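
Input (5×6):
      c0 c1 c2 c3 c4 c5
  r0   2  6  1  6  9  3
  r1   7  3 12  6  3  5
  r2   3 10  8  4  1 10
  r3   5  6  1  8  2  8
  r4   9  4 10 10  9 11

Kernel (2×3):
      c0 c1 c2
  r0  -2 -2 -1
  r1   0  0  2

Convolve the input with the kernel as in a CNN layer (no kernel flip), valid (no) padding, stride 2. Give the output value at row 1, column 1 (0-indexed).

-21

The receptive field on the input at this output position is [8 4 1 / 1 8 2]. Elementwise product with the kernel and sum: 8·-2 + 4·-2 + 1·-1 + 2·2.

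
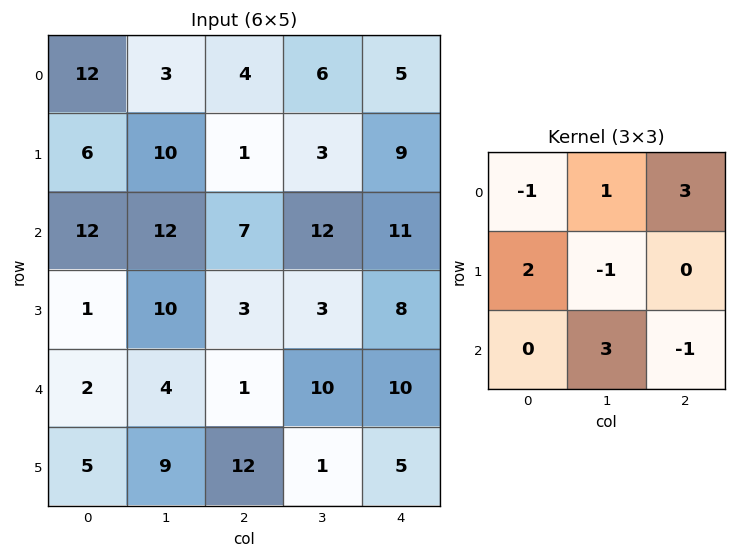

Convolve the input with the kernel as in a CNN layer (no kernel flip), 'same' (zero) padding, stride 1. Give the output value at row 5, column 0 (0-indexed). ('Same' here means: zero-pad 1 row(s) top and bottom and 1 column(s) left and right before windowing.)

9

The receptive field on the zero-padded input at this output position is [0 2 4 / 0 5 9 / 0 0 0]. Elementwise product with the kernel and sum: 0·-1 + 2·1 + 4·3 + 0·2 + 5·-1 + 0·3 + 0·-1.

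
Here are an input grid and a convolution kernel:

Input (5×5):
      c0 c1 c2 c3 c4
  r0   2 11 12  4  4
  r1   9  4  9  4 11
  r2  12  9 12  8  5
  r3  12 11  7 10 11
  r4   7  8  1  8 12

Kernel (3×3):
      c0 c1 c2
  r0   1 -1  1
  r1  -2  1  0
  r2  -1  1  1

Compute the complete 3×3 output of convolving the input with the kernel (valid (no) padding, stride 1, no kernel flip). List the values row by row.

-2 15 -1
5 -1 14
4 -9 24

Output[0,0]: The receptive field on the input at this output position is [2 11 12 / 9 4 9 / 12 9 12]. Elementwise product with the kernel and sum: 2·1 + 11·-1 + 12·1 + 9·-2 + 4·1 + 12·-1 + 9·1 + 12·1.
Output[0,1]: The receptive field on the input at this output position is [11 12 4 / 4 9 4 / 9 12 8]. Elementwise product with the kernel and sum: 11·1 + 12·-1 + 4·1 + 4·-2 + 9·1 + 9·-1 + 12·1 + 8·1.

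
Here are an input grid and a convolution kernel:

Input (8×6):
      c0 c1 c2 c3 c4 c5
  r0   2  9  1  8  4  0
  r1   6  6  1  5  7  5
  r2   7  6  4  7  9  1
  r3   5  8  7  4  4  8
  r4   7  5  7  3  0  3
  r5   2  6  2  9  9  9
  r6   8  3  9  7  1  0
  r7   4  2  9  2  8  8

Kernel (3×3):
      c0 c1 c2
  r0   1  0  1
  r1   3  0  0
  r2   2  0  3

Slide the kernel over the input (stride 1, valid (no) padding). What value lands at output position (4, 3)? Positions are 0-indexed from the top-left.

47

The receptive field on the input at this output position is [3 0 3 / 9 9 9 / 7 1 0]. Elementwise product with the kernel and sum: 3·1 + 3·1 + 9·3 + 7·2 + 0·3.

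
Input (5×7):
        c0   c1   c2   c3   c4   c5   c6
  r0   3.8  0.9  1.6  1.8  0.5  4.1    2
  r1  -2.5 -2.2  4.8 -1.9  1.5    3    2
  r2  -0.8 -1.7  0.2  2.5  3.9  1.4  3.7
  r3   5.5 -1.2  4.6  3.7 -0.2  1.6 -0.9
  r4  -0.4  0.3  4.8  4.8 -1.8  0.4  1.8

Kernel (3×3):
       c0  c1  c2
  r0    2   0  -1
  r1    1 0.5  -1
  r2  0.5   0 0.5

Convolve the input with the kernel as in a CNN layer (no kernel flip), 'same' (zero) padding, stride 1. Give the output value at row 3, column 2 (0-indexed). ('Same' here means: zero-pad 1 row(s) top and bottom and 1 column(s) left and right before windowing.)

The receptive field on the zero-padded input at this output position is [-1.7 0.2 2.5 / -1.2 4.6 3.7 / 0.3 4.8 4.8]. Elementwise product with the kernel and sum: -1.7·2 + 2.5·-1 + -1.2·1 + 4.6·0.5 + 3.7·-1 + 0.3·0.5 + 4.8·0.5.

-5.95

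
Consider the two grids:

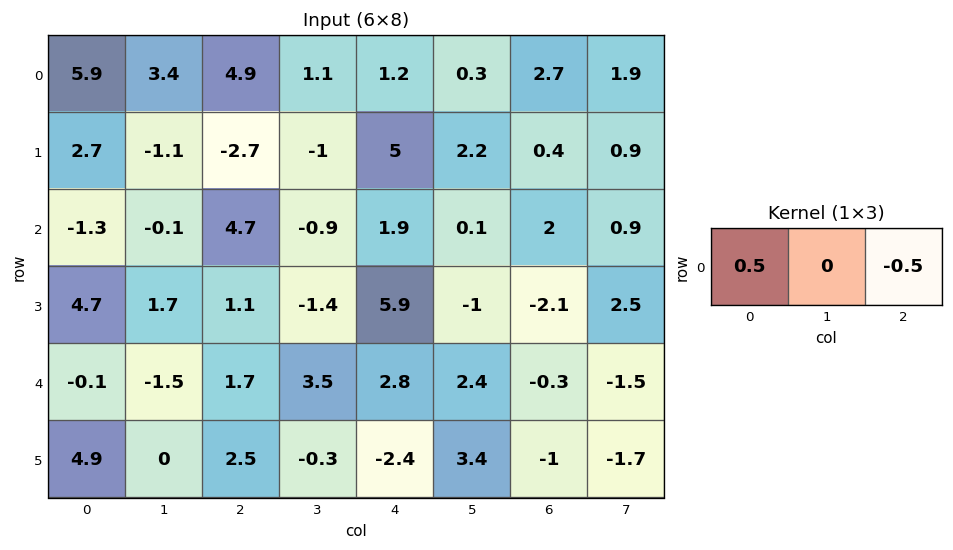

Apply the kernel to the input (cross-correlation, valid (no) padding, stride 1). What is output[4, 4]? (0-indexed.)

The receptive field on the input at this output position is [2.8 2.4 -0.3]. Elementwise product with the kernel and sum: 2.8·0.5 + -0.3·-0.5.

1.55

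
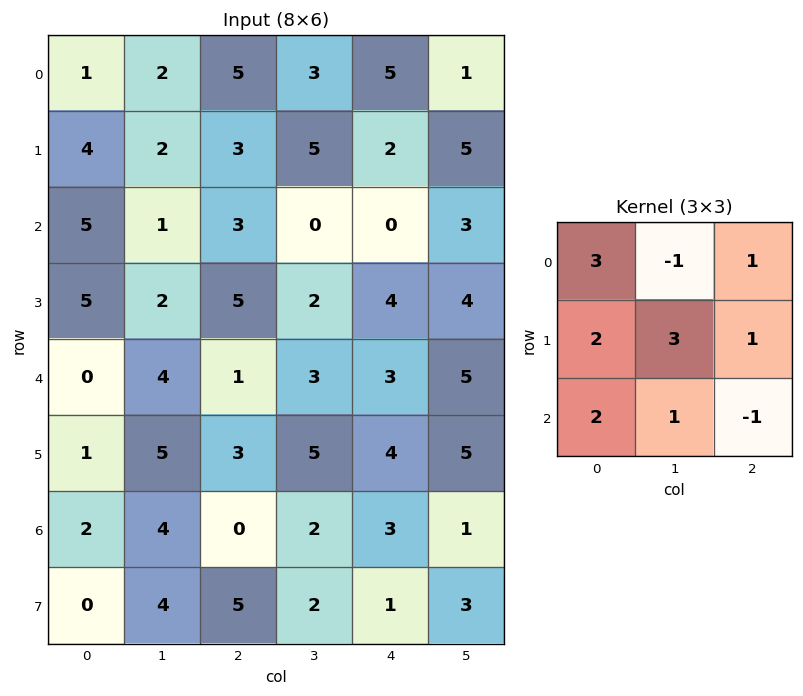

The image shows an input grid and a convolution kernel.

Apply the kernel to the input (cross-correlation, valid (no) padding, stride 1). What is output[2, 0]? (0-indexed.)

The receptive field on the input at this output position is [5 1 3 / 5 2 5 / 0 4 1]. Elementwise product with the kernel and sum: 5·3 + 1·-1 + 3·1 + 5·2 + 2·3 + 5·1 + 0·2 + 4·1 + 1·-1.

41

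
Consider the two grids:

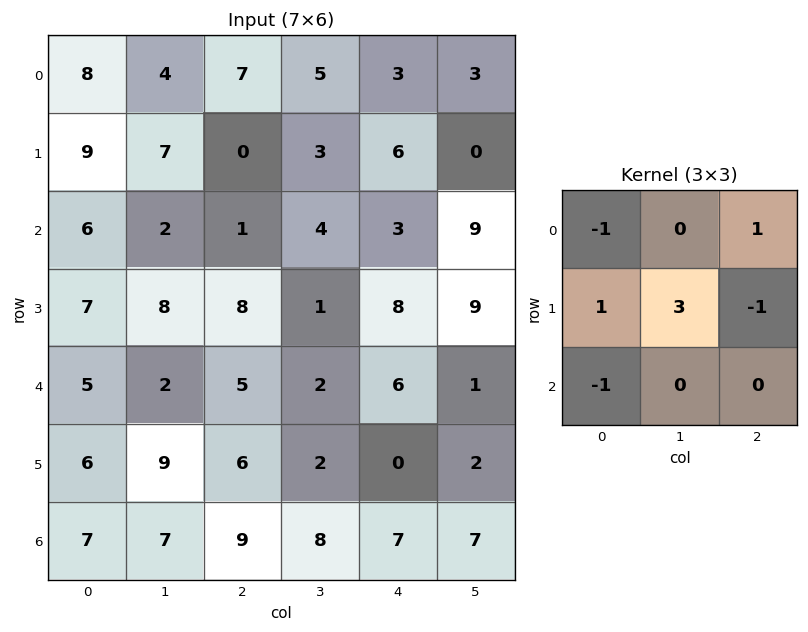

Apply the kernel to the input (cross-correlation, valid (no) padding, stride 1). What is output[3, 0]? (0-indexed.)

1

The receptive field on the input at this output position is [7 8 8 / 5 2 5 / 6 9 6]. Elementwise product with the kernel and sum: 7·-1 + 8·1 + 5·1 + 2·3 + 5·-1 + 6·-1.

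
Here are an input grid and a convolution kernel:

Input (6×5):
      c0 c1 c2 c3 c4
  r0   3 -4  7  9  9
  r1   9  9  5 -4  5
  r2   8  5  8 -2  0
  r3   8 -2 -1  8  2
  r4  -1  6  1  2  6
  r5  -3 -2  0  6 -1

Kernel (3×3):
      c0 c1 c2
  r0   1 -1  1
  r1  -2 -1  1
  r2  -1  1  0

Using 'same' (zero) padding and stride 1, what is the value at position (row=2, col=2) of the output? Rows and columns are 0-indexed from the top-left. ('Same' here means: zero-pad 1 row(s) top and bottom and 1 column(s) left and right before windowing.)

The receptive field on the zero-padded input at this output position is [9 5 -4 / 5 8 -2 / -2 -1 8]. Elementwise product with the kernel and sum: 9·1 + 5·-1 + -4·1 + 5·-2 + 8·-1 + -2·1 + -2·-1 + -1·1.

-19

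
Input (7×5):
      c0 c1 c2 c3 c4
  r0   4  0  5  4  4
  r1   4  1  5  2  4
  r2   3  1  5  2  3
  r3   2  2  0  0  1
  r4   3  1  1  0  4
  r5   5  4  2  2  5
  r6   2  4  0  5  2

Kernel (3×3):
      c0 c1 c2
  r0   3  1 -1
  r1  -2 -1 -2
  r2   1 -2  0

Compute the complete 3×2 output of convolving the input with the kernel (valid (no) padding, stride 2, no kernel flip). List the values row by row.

-11 -4
0 13
-15 -27

Output[0,0]: The receptive field on the input at this output position is [4 0 5 / 4 1 5 / 3 1 5]. Elementwise product with the kernel and sum: 4·3 + 0·1 + 5·-1 + 4·-2 + 1·-1 + 5·-2 + 3·1 + 1·-2.
Output[0,1]: The receptive field on the input at this output position is [5 4 4 / 5 2 4 / 5 2 3]. Elementwise product with the kernel and sum: 5·3 + 4·1 + 4·-1 + 5·-2 + 2·-1 + 4·-2 + 5·1 + 2·-2.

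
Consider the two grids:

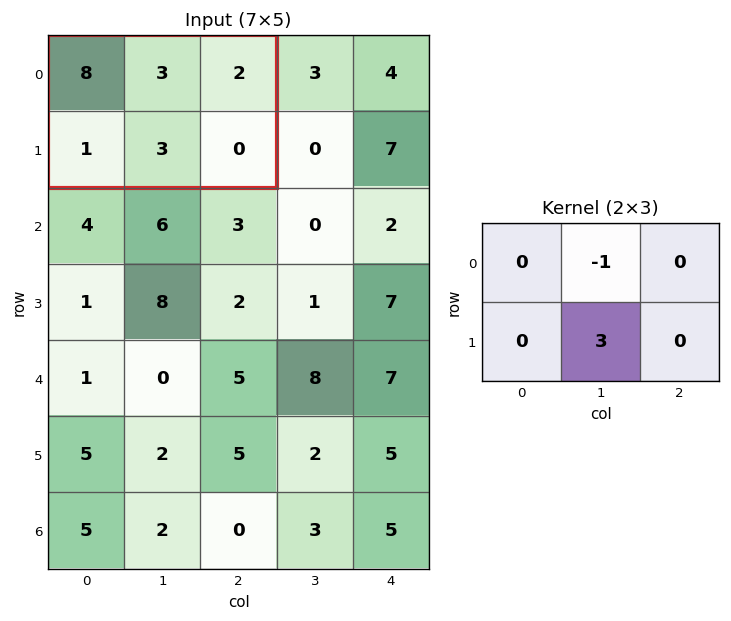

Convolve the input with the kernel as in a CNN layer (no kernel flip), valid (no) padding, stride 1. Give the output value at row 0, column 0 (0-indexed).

6

The receptive field on the input at this output position is [8 3 2 / 1 3 0]. Elementwise product with the kernel and sum: 3·-1 + 3·3.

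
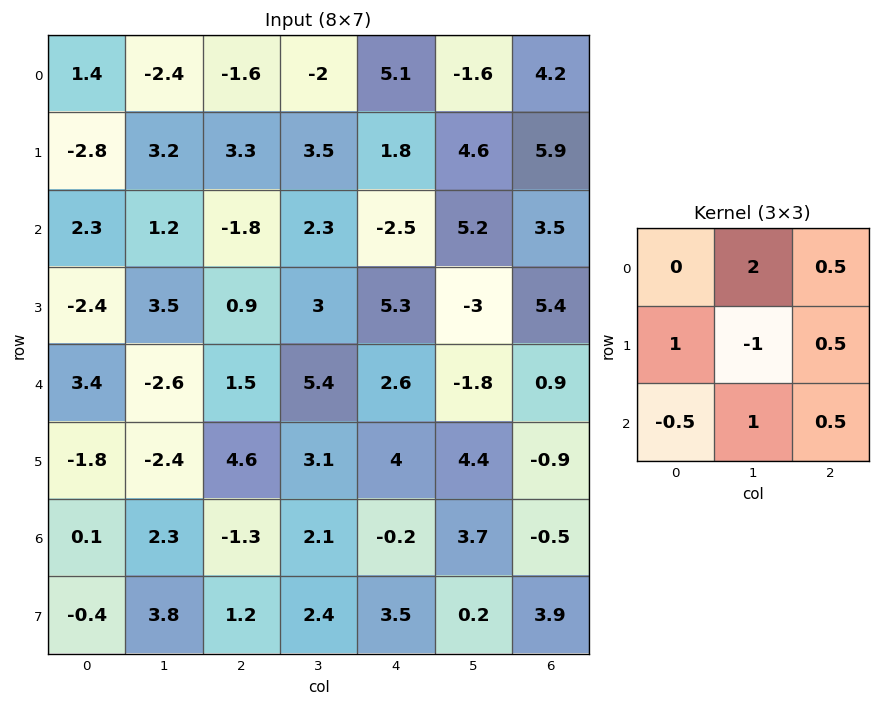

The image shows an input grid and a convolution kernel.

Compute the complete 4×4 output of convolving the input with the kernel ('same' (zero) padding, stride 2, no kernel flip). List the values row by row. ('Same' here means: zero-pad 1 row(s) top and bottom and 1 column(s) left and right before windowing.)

-3.8 1.65 -5.55 -2.2
-6.35 13.15 15.6 20.4
-10.75 9.25 15.65 5
-2.25 15.9 16.75 6.2

Output[0,0]: The receptive field on the zero-padded input at this output position is [0 0 0 / 0 1.4 -2.4 / 0 -2.8 3.2]. Elementwise product with the kernel and sum: 0·2 + 0·0.5 + 0·1 + 1.4·-1 + -2.4·0.5 + 0·-0.5 + -2.8·1 + 3.2·0.5.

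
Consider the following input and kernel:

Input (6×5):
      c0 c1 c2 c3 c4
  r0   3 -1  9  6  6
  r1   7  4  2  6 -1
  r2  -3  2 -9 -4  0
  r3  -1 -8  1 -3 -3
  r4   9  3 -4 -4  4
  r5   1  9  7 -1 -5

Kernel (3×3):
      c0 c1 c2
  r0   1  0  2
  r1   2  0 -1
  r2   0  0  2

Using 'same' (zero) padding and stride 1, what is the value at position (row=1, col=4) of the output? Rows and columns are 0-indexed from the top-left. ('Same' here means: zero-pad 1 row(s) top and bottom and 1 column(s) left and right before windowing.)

18

The receptive field on the zero-padded input at this output position is [6 6 0 / 6 -1 0 / -4 0 0]. Elementwise product with the kernel and sum: 6·1 + 0·2 + 6·2 + 0·-1 + 0·2.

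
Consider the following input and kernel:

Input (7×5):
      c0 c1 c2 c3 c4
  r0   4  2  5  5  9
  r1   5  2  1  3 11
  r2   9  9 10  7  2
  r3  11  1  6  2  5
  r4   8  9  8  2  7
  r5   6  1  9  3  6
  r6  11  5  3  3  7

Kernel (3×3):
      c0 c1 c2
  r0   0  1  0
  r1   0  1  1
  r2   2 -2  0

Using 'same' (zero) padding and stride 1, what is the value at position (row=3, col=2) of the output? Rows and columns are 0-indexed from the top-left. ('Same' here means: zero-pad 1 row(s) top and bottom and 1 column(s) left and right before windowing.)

20

The receptive field on the zero-padded input at this output position is [9 10 7 / 1 6 2 / 9 8 2]. Elementwise product with the kernel and sum: 10·1 + 6·1 + 2·1 + 9·2 + 8·-2.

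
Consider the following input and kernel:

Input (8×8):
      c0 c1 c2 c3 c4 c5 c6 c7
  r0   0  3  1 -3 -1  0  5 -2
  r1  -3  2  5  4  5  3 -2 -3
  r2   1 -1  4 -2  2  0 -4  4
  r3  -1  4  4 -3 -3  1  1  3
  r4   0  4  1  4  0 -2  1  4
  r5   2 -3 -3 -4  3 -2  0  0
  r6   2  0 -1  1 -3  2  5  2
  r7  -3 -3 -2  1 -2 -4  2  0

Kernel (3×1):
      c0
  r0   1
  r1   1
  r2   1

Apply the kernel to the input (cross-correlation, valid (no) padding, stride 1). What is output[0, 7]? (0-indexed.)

-1

The receptive field on the input at this output position is [-2 / -3 / 4]. Elementwise product with the kernel and sum: -2·1 + -3·1 + 4·1.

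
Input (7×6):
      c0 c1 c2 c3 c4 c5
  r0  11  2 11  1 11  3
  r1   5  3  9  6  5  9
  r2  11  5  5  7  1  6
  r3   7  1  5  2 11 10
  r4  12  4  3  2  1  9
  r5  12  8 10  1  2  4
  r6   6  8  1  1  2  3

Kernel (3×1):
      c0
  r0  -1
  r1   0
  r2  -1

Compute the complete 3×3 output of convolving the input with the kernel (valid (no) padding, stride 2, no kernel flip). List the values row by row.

-22 -16 -12
-23 -8 -2
-18 -4 -3

Output[0,0]: The receptive field on the input at this output position is [11 / 5 / 11]. Elementwise product with the kernel and sum: 11·-1 + 11·-1.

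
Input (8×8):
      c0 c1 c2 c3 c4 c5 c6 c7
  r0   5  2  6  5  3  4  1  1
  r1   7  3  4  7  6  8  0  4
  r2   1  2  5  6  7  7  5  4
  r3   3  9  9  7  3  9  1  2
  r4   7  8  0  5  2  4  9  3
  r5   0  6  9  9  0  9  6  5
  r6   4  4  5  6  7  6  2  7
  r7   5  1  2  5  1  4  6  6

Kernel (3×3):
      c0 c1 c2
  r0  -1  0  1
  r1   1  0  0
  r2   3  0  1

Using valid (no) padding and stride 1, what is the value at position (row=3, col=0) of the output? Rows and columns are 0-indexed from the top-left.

22

The receptive field on the input at this output position is [3 9 9 / 7 8 0 / 0 6 9]. Elementwise product with the kernel and sum: 3·-1 + 9·1 + 7·1 + 0·3 + 9·1.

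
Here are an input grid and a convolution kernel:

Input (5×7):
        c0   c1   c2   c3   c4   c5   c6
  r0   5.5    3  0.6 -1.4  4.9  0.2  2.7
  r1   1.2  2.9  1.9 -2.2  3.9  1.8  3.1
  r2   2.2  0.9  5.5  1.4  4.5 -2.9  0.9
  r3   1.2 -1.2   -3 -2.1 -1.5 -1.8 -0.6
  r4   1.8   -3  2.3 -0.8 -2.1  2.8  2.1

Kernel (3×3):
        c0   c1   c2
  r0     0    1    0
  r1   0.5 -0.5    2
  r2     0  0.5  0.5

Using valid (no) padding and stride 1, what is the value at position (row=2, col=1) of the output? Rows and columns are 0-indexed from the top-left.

2.95

The receptive field on the input at this output position is [0.9 5.5 1.4 / -1.2 -3 -2.1 / -3 2.3 -0.8]. Elementwise product with the kernel and sum: 5.5·1 + -1.2·0.5 + -3·-0.5 + -2.1·2 + 2.3·0.5 + -0.8·0.5.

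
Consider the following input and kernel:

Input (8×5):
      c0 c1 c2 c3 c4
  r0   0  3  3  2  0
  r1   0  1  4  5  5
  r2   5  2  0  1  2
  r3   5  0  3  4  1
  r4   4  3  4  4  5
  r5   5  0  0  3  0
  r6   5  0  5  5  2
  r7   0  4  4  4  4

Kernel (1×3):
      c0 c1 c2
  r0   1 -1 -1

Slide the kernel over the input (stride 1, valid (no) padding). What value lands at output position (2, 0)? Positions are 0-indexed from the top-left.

3

The receptive field on the input at this output position is [5 2 0]. Elementwise product with the kernel and sum: 5·1 + 2·-1 + 0·-1.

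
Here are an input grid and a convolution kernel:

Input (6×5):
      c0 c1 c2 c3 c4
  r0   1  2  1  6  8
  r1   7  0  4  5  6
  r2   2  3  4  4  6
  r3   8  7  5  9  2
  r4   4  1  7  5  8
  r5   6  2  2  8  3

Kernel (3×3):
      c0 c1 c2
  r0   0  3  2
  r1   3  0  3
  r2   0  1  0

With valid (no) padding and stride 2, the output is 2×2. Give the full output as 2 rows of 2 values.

44 68
57 50

Output[0,0]: The receptive field on the input at this output position is [1 2 1 / 7 0 4 / 2 3 4]. Elementwise product with the kernel and sum: 2·3 + 1·2 + 7·3 + 4·3 + 3·1.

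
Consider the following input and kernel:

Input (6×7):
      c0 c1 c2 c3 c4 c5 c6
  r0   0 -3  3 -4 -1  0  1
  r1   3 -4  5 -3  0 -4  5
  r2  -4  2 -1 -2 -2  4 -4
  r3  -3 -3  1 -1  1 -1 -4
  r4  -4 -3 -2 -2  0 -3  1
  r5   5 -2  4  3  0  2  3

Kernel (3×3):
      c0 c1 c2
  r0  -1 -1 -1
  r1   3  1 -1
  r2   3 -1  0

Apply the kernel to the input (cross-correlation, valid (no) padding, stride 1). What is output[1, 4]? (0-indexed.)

The receptive field on the input at this output position is [0 -4 5 / -2 4 -4 / 1 -1 -4]. Elementwise product with the kernel and sum: 0·-1 + -4·-1 + 5·-1 + -2·3 + 4·1 + -4·-1 + 1·3 + -1·-1.

5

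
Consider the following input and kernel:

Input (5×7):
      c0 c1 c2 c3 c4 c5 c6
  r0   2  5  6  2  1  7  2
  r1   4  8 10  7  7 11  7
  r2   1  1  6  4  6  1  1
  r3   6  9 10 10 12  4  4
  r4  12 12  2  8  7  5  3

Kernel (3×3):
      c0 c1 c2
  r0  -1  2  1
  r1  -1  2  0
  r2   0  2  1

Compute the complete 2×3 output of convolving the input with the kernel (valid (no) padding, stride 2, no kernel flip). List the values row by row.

Output[0,0]: The receptive field on the input at this output position is [2 5 6 / 4 8 10 / 1 1 6]. Elementwise product with the kernel and sum: 2·-1 + 5·2 + 6·1 + 4·-1 + 8·2 + 1·2 + 6·1.

34 17 33
45 41 6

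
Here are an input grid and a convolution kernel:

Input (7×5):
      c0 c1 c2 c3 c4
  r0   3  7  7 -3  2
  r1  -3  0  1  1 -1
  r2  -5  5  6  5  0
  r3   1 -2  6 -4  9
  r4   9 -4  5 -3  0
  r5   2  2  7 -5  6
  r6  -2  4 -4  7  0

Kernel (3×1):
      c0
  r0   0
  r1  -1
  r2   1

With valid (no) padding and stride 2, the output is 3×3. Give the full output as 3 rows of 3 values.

-2 5 1
8 -1 -9
-4 -11 -6

Output[0,0]: The receptive field on the input at this output position is [3 / -3 / -5]. Elementwise product with the kernel and sum: -3·-1 + -5·1.
Output[0,1]: The receptive field on the input at this output position is [7 / 1 / 6]. Elementwise product with the kernel and sum: 1·-1 + 6·1.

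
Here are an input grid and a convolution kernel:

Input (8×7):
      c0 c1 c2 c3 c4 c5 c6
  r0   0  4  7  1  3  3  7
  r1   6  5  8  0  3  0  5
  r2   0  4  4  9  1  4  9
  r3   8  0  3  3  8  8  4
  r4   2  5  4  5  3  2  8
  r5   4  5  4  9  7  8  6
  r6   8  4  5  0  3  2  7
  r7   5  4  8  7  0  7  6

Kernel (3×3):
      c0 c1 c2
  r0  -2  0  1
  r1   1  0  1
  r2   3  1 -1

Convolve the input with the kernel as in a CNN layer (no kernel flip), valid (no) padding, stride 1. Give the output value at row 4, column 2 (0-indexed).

18

The receptive field on the input at this output position is [4 5 3 / 4 9 7 / 5 0 3]. Elementwise product with the kernel and sum: 4·-2 + 3·1 + 4·1 + 7·1 + 5·3 + 0·1 + 3·-1.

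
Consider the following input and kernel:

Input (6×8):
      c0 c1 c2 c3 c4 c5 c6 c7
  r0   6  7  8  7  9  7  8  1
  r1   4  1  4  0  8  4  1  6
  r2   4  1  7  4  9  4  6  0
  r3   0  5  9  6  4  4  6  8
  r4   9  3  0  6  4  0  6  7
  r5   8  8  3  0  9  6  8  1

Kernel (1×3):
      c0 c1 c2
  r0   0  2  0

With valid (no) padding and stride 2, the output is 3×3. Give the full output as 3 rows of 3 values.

Output[0,0]: The receptive field on the input at this output position is [6 7 8]. Elementwise product with the kernel and sum: 7·2.
Output[0,1]: The receptive field on the input at this output position is [8 7 9]. Elementwise product with the kernel and sum: 7·2.

14 14 14
2 8 8
6 12 0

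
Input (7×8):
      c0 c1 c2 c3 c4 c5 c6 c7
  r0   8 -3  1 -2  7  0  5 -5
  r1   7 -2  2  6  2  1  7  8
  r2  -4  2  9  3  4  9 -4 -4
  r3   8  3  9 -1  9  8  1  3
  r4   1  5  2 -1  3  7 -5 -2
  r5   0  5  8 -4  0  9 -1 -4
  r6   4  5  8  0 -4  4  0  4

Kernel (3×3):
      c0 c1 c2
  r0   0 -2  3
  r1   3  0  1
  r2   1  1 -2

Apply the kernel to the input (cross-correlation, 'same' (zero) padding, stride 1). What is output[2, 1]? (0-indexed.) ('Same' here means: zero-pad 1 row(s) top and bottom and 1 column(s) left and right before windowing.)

0

The receptive field on the zero-padded input at this output position is [7 -2 2 / -4 2 9 / 8 3 9]. Elementwise product with the kernel and sum: -2·-2 + 2·3 + -4·3 + 9·1 + 8·1 + 3·1 + 9·-2.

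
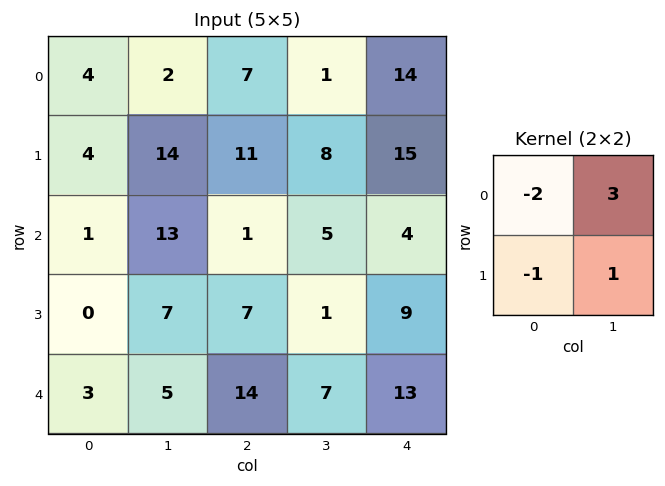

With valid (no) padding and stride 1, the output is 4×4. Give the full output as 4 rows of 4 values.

8 14 -14 47
46 -7 6 28
44 -23 7 10
23 16 -18 31

Output[0,0]: The receptive field on the input at this output position is [4 2 / 4 14]. Elementwise product with the kernel and sum: 4·-2 + 2·3 + 4·-1 + 14·1.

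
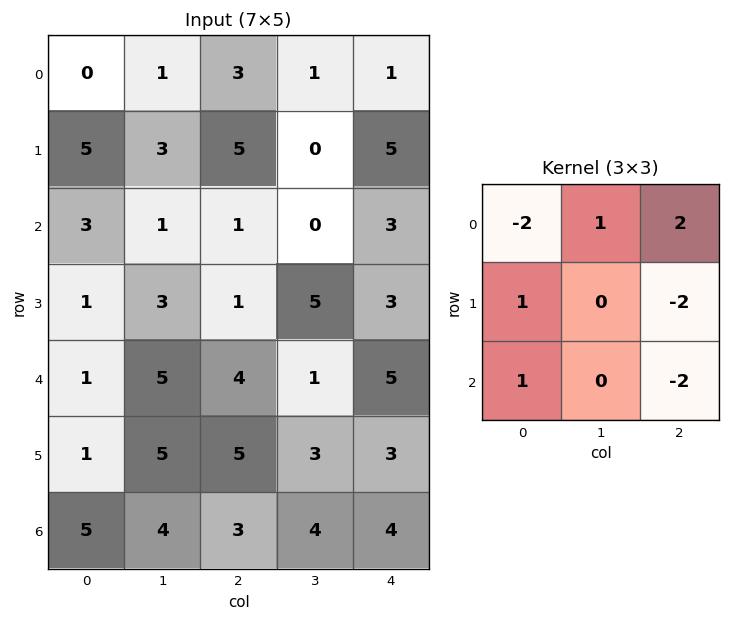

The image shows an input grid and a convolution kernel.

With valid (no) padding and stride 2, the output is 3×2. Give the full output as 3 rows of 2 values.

Output[0,0]: The receptive field on the input at this output position is [0 1 3 / 5 3 5 / 3 1 1]. Elementwise product with the kernel and sum: 0·-2 + 1·1 + 3·2 + 5·1 + 5·-2 + 3·1 + 1·-2.
Output[0,1]: The receptive field on the input at this output position is [3 1 1 / 5 0 5 / 1 0 3]. Elementwise product with the kernel and sum: 3·-2 + 1·1 + 1·2 + 5·1 + 5·-2 + 1·1 + 3·-2.

3 -13
-11 -7
1 -3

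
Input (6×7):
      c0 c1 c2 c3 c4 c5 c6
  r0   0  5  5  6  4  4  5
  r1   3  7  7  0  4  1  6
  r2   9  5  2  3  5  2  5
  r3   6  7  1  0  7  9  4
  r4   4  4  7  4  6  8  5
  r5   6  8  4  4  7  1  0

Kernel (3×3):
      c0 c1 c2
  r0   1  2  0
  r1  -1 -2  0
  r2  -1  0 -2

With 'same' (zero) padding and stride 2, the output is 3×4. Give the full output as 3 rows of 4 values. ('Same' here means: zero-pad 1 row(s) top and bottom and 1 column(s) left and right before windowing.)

-14 -22 -16 -15
-26 5 -23 -8
-12 -25 -8 -2

Output[0,0]: The receptive field on the zero-padded input at this output position is [0 0 0 / 0 0 5 / 0 3 7]. Elementwise product with the kernel and sum: 0·1 + 0·2 + 0·-1 + 0·-2 + 0·-1 + 7·-2.
Output[0,1]: The receptive field on the zero-padded input at this output position is [0 0 0 / 5 5 6 / 7 7 0]. Elementwise product with the kernel and sum: 0·1 + 0·2 + 5·-1 + 5·-2 + 7·-1 + 0·-2.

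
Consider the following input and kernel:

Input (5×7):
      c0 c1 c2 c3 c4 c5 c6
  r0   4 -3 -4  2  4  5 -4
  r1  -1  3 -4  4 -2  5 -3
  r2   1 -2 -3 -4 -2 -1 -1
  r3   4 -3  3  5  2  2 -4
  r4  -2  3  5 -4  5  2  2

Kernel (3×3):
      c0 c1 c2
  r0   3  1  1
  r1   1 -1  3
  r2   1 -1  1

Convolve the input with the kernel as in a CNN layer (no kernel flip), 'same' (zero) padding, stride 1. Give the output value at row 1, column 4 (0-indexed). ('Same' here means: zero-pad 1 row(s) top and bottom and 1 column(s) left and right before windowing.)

33

The receptive field on the zero-padded input at this output position is [2 4 5 / 4 -2 5 / -4 -2 -1]. Elementwise product with the kernel and sum: 2·3 + 4·1 + 5·1 + 4·1 + -2·-1 + 5·3 + -4·1 + -2·-1 + -1·1.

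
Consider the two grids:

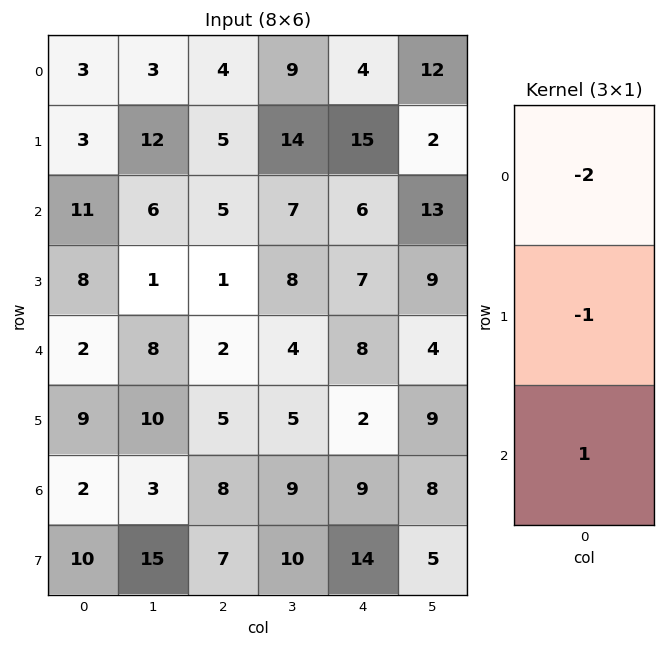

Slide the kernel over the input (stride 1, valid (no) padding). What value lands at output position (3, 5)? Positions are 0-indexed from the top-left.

The receptive field on the input at this output position is [9 / 4 / 9]. Elementwise product with the kernel and sum: 9·-2 + 4·-1 + 9·1.

-13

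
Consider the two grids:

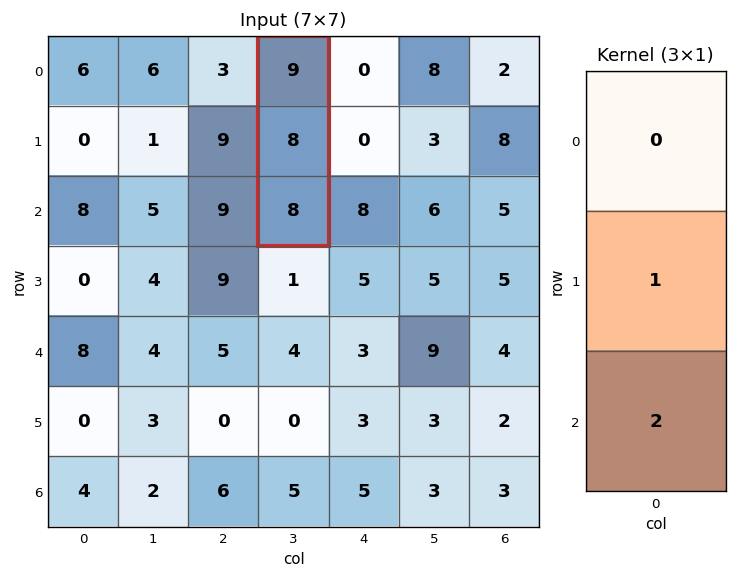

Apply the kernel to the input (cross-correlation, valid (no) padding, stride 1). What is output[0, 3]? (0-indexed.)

The receptive field on the input at this output position is [9 / 8 / 8]. Elementwise product with the kernel and sum: 8·1 + 8·2.

24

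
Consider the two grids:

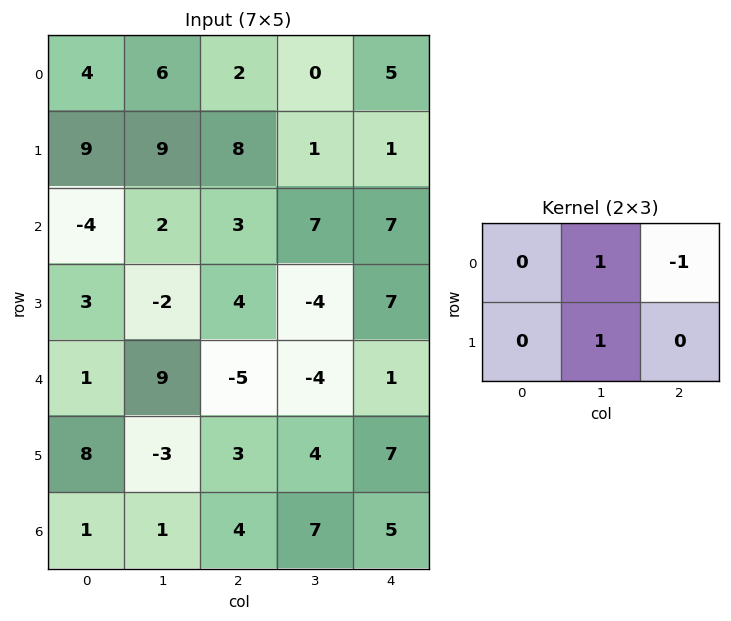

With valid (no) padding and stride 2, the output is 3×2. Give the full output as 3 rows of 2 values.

13 -4
-3 -4
11 -1

Output[0,0]: The receptive field on the input at this output position is [4 6 2 / 9 9 8]. Elementwise product with the kernel and sum: 6·1 + 2·-1 + 9·1.
Output[0,1]: The receptive field on the input at this output position is [2 0 5 / 8 1 1]. Elementwise product with the kernel and sum: 0·1 + 5·-1 + 1·1.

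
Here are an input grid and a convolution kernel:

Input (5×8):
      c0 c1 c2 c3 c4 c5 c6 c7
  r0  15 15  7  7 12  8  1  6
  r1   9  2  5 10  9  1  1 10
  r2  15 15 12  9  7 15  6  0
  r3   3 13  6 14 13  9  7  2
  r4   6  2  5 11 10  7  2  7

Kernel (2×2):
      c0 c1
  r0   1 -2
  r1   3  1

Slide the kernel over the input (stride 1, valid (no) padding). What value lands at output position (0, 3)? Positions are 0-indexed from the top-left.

The receptive field on the input at this output position is [7 12 / 10 9]. Elementwise product with the kernel and sum: 7·1 + 12·-2 + 10·3 + 9·1.

22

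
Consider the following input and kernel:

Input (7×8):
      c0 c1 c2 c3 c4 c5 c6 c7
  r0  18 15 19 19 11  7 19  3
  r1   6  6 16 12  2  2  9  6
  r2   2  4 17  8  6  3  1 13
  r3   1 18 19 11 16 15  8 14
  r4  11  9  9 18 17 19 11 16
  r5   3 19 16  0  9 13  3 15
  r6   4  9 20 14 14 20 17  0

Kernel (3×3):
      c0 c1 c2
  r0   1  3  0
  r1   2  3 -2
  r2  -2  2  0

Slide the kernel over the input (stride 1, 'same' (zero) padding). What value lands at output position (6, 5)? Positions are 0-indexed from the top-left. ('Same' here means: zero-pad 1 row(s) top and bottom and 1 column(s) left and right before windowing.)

102

The receptive field on the zero-padded input at this output position is [9 13 3 / 14 20 17 / 0 0 0]. Elementwise product with the kernel and sum: 9·1 + 13·3 + 14·2 + 20·3 + 17·-2 + 0·-2 + 0·2.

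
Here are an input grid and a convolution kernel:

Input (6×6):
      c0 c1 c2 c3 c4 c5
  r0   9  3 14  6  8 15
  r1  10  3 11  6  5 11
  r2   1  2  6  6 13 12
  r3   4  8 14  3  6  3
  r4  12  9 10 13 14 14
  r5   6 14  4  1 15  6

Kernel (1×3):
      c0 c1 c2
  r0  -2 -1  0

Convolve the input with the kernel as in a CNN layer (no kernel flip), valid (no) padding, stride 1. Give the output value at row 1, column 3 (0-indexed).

-17

The receptive field on the input at this output position is [6 5 11]. Elementwise product with the kernel and sum: 6·-2 + 5·-1.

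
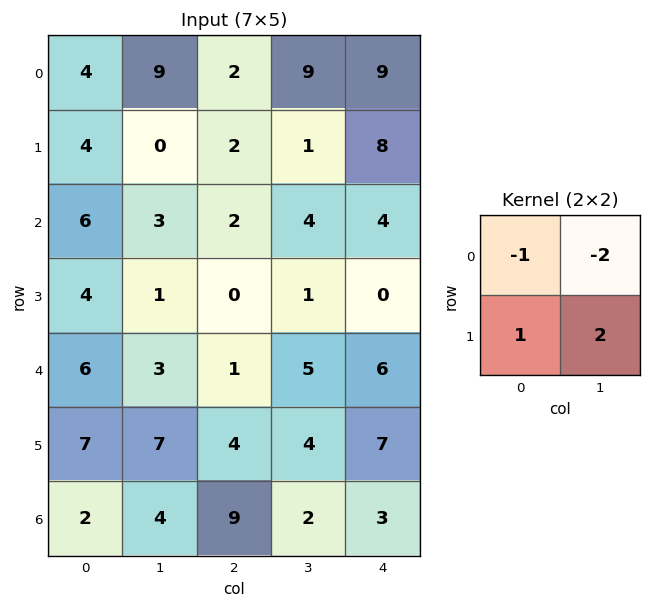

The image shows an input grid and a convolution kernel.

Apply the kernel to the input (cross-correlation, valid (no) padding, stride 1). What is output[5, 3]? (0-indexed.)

The receptive field on the input at this output position is [4 7 / 2 3]. Elementwise product with the kernel and sum: 4·-1 + 7·-2 + 2·1 + 3·2.

-10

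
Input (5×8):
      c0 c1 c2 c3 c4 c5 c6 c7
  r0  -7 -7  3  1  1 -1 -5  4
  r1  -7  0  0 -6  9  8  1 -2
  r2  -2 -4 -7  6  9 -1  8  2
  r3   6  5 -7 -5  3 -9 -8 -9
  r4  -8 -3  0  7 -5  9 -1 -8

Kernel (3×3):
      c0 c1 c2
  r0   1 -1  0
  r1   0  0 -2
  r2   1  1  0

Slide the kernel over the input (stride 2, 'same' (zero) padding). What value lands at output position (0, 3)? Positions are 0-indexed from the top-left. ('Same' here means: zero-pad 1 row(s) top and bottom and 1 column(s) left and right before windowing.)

1

The receptive field on the zero-padded input at this output position is [0 0 0 / -1 -5 4 / 8 1 -2]. Elementwise product with the kernel and sum: 0·1 + 0·-1 + 4·-2 + 8·1 + 1·1.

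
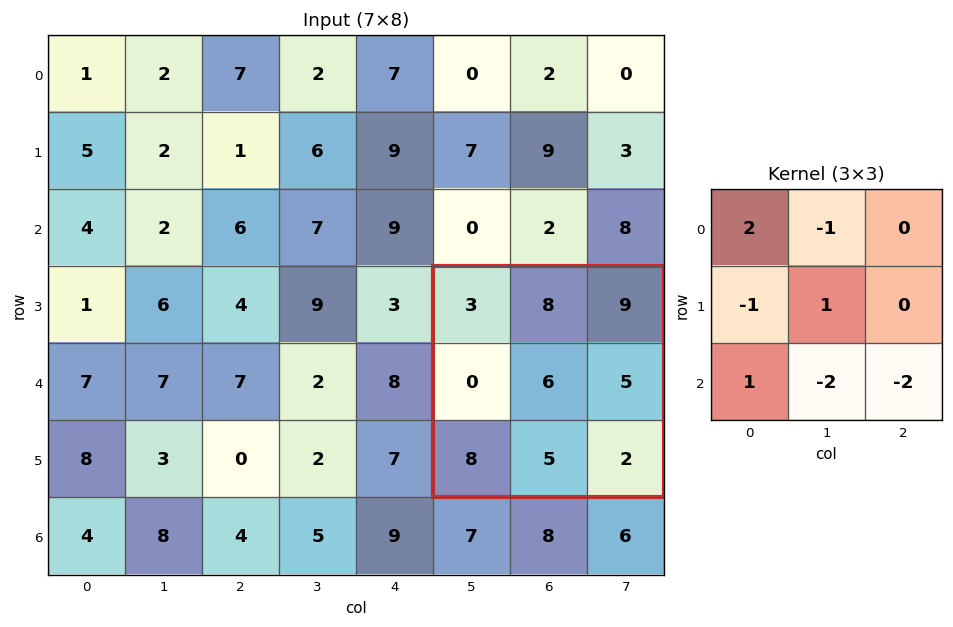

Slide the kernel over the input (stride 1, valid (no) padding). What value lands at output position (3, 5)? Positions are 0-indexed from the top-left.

-2

The receptive field on the input at this output position is [3 8 9 / 0 6 5 / 8 5 2]. Elementwise product with the kernel and sum: 3·2 + 8·-1 + 0·-1 + 6·1 + 8·1 + 5·-2 + 2·-2.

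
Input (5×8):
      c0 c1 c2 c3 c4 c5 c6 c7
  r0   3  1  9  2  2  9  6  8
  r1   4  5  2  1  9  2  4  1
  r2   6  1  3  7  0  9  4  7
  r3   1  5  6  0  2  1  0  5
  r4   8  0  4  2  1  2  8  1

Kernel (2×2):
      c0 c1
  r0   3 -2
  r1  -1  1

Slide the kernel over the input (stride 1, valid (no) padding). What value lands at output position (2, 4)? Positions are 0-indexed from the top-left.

The receptive field on the input at this output position is [0 9 / 2 1]. Elementwise product with the kernel and sum: 0·3 + 9·-2 + 2·-1 + 1·1.

-19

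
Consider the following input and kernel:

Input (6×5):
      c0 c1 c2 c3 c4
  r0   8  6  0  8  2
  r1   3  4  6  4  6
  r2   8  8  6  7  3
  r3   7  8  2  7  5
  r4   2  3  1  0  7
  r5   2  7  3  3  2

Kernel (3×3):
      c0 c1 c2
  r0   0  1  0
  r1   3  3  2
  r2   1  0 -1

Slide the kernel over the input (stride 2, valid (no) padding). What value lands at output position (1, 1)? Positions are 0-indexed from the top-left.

The receptive field on the input at this output position is [6 7 3 / 2 7 5 / 1 0 7]. Elementwise product with the kernel and sum: 7·1 + 2·3 + 7·3 + 5·2 + 1·1 + 7·-1.

38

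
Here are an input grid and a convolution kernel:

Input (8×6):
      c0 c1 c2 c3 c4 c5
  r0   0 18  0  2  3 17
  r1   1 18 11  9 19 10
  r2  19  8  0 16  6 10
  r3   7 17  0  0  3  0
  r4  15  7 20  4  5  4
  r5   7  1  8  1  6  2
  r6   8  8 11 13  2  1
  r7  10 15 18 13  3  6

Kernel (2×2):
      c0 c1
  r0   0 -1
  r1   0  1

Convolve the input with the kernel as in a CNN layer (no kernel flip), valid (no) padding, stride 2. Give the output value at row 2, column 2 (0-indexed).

-2

The receptive field on the input at this output position is [5 4 / 6 2]. Elementwise product with the kernel and sum: 4·-1 + 2·1.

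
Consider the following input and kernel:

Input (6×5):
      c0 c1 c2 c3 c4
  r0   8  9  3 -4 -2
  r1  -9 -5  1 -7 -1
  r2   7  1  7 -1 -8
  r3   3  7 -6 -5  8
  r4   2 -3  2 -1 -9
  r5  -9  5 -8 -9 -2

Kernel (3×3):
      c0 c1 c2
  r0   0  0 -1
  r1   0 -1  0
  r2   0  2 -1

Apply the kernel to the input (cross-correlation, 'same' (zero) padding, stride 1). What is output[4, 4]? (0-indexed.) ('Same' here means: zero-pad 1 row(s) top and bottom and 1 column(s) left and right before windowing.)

5

The receptive field on the zero-padded input at this output position is [-5 8 0 / -1 -9 0 / -9 -2 0]. Elementwise product with the kernel and sum: 0·-1 + -9·-1 + -2·2 + 0·-1.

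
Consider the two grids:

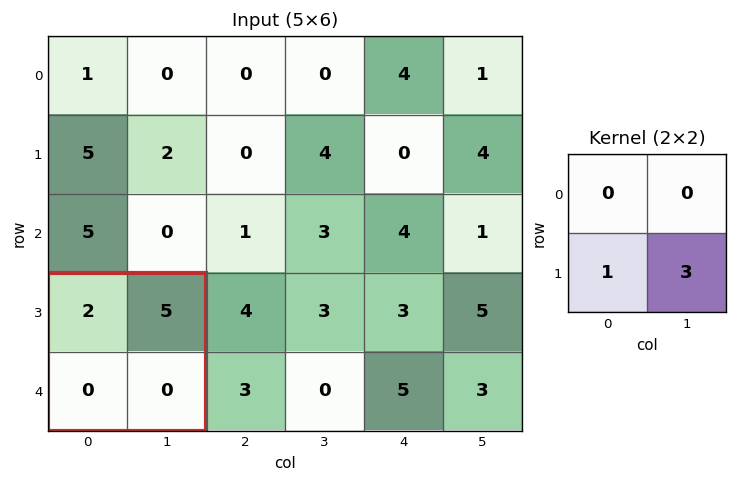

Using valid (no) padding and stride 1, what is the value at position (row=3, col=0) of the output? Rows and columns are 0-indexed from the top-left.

0

The receptive field on the input at this output position is [2 5 / 0 0]. Elementwise product with the kernel and sum: 0·1 + 0·3.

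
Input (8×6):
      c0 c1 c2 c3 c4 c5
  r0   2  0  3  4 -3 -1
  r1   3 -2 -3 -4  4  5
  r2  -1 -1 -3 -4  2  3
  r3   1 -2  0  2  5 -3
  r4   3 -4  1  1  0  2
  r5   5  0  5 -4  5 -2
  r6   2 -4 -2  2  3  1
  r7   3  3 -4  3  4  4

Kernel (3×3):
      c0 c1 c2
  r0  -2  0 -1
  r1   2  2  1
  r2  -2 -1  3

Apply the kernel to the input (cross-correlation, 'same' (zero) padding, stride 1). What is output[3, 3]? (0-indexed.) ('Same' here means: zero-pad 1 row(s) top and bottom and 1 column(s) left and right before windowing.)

The receptive field on the zero-padded input at this output position is [-3 -4 2 / 0 2 5 / 1 1 0]. Elementwise product with the kernel and sum: -3·-2 + 2·-1 + 0·2 + 2·2 + 5·1 + 1·-2 + 1·-1 + 0·3.

10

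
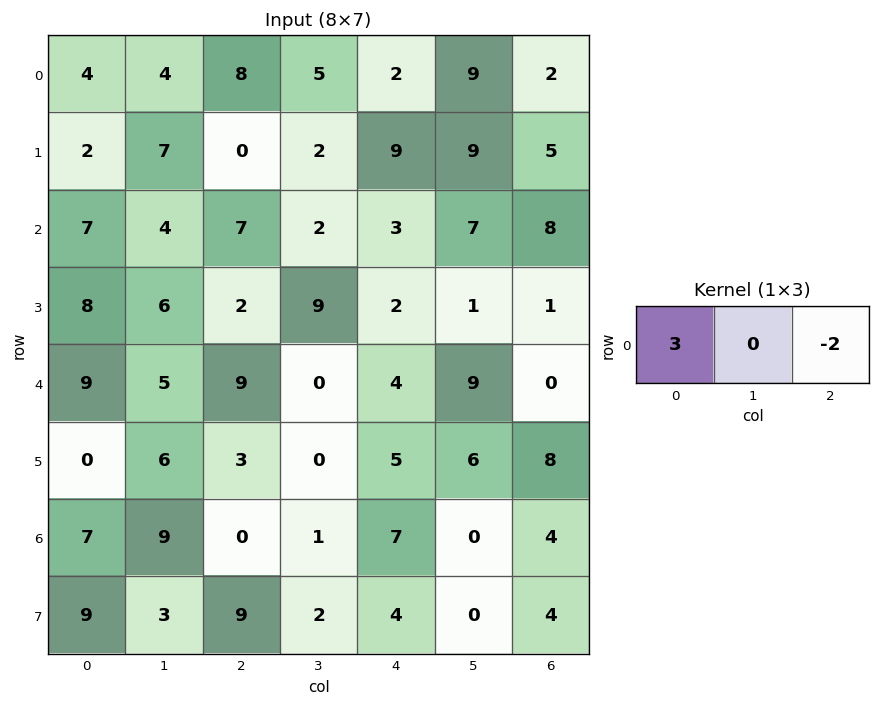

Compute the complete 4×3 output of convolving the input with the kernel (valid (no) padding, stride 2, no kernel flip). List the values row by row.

Output[0,0]: The receptive field on the input at this output position is [4 4 8]. Elementwise product with the kernel and sum: 4·3 + 8·-2.

-4 20 2
7 15 -7
9 19 12
21 -14 13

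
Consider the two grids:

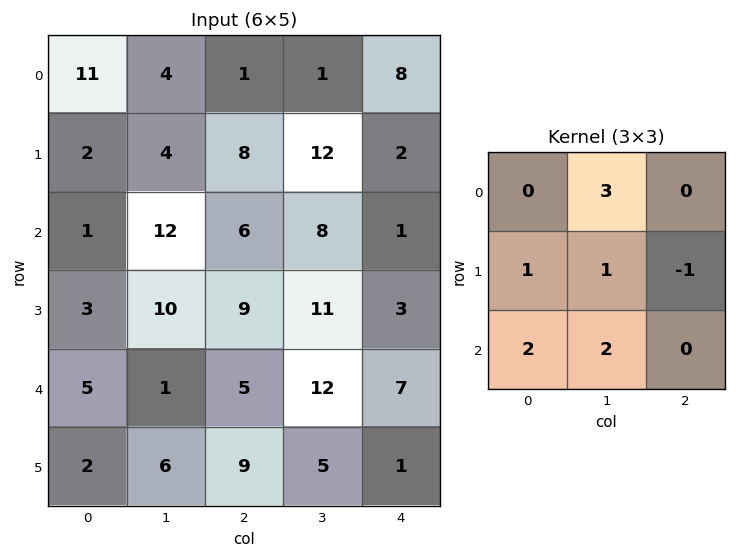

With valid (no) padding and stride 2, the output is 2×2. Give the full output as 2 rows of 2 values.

Output[0,0]: The receptive field on the input at this output position is [11 4 1 / 2 4 8 / 1 12 6]. Elementwise product with the kernel and sum: 4·3 + 2·1 + 4·1 + 8·-1 + 1·2 + 12·2.
Output[0,1]: The receptive field on the input at this output position is [1 1 8 / 8 12 2 / 6 8 1]. Elementwise product with the kernel and sum: 1·3 + 8·1 + 12·1 + 2·-1 + 6·2 + 8·2.

36 49
52 75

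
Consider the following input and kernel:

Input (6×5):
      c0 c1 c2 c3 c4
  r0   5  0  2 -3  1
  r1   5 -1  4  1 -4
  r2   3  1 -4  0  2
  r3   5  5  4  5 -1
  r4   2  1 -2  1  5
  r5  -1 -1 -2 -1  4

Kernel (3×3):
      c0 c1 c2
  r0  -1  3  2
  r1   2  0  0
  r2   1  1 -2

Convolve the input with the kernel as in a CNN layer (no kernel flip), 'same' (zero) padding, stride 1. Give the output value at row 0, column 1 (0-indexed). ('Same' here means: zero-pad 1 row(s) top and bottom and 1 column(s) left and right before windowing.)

The receptive field on the zero-padded input at this output position is [0 0 0 / 5 0 2 / 5 -1 4]. Elementwise product with the kernel and sum: 0·-1 + 0·3 + 0·2 + 5·2 + 5·1 + -1·1 + 4·-2.

6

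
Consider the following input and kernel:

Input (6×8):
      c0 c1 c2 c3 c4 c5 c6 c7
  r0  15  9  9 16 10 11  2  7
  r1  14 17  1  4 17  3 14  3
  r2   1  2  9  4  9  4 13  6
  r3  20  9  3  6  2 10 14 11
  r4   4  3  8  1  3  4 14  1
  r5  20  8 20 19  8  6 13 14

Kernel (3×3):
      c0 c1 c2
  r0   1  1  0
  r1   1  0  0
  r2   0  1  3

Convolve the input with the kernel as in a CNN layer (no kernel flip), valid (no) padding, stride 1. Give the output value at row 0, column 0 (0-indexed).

The receptive field on the input at this output position is [15 9 9 / 14 17 1 / 1 2 9]. Elementwise product with the kernel and sum: 15·1 + 9·1 + 14·1 + 2·1 + 9·3.

67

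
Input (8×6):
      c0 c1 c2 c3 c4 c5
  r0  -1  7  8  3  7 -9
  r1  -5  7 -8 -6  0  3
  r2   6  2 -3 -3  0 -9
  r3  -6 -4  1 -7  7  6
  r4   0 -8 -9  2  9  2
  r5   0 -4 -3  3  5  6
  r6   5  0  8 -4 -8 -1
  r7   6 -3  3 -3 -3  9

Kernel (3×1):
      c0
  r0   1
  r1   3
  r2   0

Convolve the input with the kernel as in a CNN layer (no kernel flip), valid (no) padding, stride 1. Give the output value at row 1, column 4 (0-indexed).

The receptive field on the input at this output position is [0 / 0 / 7]. Elementwise product with the kernel and sum: 0·1 + 0·3.

0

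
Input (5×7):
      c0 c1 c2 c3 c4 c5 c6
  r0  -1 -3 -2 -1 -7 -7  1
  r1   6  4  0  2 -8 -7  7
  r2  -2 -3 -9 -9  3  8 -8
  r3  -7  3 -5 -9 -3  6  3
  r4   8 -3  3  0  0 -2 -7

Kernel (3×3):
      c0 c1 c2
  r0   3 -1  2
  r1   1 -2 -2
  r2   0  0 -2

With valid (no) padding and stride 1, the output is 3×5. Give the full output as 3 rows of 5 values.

Output[0,0]: The receptive field on the input at this output position is [-1 -3 -2 / 6 4 0 / -2 -3 -9]. Elementwise product with the kernel and sum: -1·3 + -3·-1 + -2·2 + 6·1 + 4·-2 + 0·-2 + -9·-2.

12 9 -13 6 -4
46 67 -9 -43 -6
-30 13 7 -25 -22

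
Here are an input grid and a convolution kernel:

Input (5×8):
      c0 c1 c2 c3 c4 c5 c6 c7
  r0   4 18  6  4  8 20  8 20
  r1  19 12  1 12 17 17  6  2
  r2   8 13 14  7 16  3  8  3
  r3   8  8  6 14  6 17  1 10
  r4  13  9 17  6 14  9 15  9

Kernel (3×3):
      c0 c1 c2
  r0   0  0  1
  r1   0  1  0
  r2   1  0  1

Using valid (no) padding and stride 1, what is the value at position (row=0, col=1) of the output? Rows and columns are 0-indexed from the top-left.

25

The receptive field on the input at this output position is [18 6 4 / 12 1 12 / 13 14 7]. Elementwise product with the kernel and sum: 4·1 + 1·1 + 13·1 + 7·1.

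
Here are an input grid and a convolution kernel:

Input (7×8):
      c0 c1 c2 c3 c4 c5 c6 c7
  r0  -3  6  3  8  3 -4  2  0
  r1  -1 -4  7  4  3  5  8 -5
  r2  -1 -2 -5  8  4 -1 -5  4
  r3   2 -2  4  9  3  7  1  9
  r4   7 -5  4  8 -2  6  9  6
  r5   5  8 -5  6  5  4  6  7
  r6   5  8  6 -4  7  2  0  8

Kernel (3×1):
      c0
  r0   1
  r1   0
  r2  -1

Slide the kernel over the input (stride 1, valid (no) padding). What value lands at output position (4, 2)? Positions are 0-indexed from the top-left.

The receptive field on the input at this output position is [4 / -5 / 6]. Elementwise product with the kernel and sum: 4·1 + 6·-1.

-2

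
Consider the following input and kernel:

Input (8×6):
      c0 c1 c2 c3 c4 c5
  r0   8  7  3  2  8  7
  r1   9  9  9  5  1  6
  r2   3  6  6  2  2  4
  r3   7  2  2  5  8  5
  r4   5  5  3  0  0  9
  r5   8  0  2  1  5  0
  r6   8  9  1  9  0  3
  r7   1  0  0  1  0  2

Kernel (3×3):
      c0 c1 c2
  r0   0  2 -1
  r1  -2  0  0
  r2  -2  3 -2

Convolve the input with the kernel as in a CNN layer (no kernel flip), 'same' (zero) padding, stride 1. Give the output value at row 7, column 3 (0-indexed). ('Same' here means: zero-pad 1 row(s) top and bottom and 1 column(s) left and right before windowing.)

18

The receptive field on the zero-padded input at this output position is [1 9 0 / 0 1 0 / 0 0 0]. Elementwise product with the kernel and sum: 9·2 + 0·-1 + 0·-2 + 0·-2 + 0·3 + 0·-2.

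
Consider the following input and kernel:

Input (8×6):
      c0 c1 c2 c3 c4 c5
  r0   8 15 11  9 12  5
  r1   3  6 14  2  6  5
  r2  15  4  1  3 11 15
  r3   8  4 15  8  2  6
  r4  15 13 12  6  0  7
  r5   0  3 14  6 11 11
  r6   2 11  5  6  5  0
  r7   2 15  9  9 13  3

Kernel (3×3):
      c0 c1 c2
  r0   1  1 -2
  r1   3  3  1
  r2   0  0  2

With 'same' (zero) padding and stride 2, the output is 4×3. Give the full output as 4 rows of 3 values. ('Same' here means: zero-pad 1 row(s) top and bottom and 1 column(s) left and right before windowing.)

Output[0,0]: The receptive field on the zero-padded input at this output position is [0 0 0 / 0 8 15 / 0 3 6]. Elementwise product with the kernel and sum: 0·1 + 0·1 + 0·-2 + 0·3 + 8·3 + 15·1 + 6·2.
Output[0,1]: The receptive field on the zero-padded input at this output position is [0 0 0 / 15 11 9 / 6 14 2]. Elementwise product with the kernel and sum: 0·1 + 0·1 + 0·-2 + 15·3 + 11·3 + 9·1 + 2·2.

51 91 78
48 50 67
64 96 45
41 77 34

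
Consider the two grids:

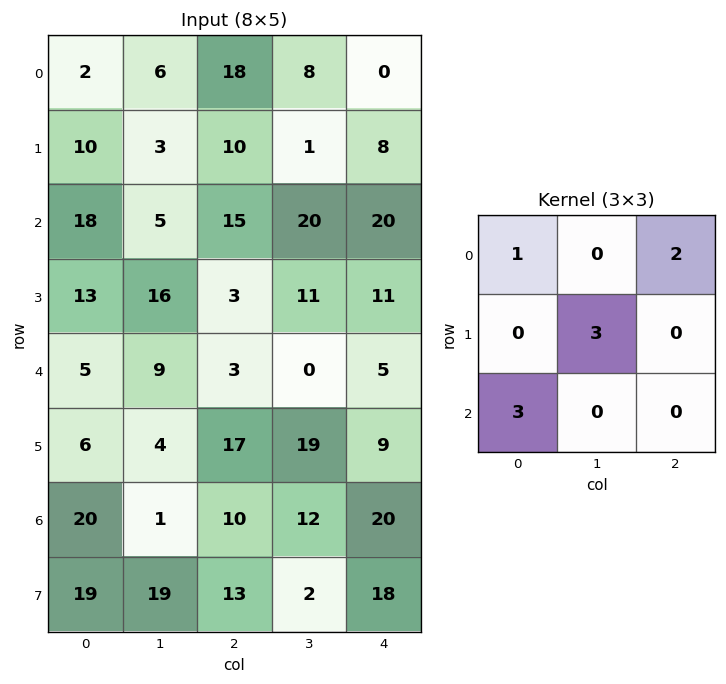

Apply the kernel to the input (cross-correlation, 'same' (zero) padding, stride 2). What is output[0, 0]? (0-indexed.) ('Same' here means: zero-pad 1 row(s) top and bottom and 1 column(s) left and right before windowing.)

The receptive field on the zero-padded input at this output position is [0 0 0 / 0 2 6 / 0 10 3]. Elementwise product with the kernel and sum: 0·1 + 0·2 + 2·3 + 0·3.

6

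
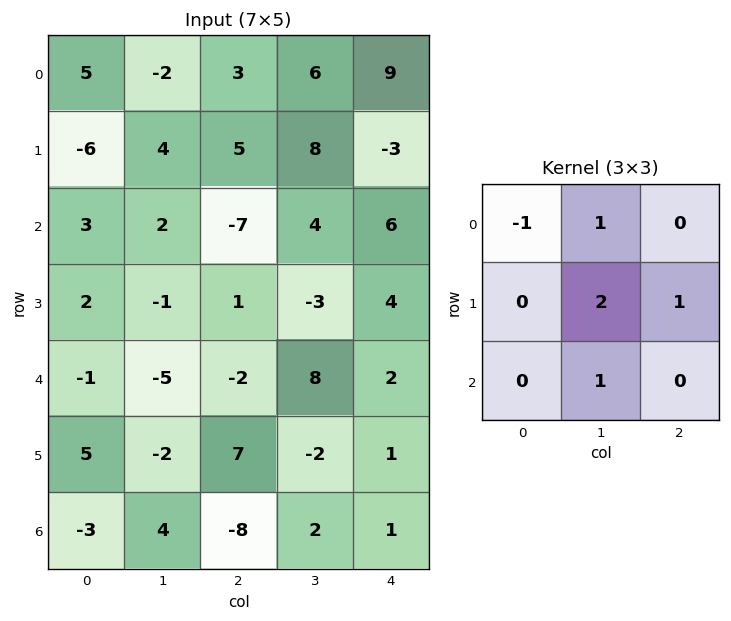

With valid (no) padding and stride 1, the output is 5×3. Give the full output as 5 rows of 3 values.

Output[0,0]: The receptive field on the input at this output position is [5 -2 3 / -6 4 5 / 3 2 -7]. Elementwise product with the kernel and sum: 5·-1 + -2·1 + 4·2 + 5·1 + 2·1.

8 16 20
6 -8 14
-7 -12 17
-17 13 12
3 7 9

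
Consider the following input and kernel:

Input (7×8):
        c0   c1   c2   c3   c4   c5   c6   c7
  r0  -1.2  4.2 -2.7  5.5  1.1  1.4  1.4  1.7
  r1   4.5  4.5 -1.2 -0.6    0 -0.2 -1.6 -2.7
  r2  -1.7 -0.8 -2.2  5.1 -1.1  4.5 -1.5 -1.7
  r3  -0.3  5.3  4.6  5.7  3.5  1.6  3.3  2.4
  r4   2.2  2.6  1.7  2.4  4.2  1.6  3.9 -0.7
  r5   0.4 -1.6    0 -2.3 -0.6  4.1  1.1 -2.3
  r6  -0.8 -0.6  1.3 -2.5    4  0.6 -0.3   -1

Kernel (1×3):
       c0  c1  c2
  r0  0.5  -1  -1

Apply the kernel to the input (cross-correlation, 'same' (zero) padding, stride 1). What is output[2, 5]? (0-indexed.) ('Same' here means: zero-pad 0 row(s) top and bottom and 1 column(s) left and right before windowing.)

The receptive field on the zero-padded input at this output position is [-1.1 4.5 -1.5]. Elementwise product with the kernel and sum: -1.1·0.5 + 4.5·-1 + -1.5·-1.

-3.55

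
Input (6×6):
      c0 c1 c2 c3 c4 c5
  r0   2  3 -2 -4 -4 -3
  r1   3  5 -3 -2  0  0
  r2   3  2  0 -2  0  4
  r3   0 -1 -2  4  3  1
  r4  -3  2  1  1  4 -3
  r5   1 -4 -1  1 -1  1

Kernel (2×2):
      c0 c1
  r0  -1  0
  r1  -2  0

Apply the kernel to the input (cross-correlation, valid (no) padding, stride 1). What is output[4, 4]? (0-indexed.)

-2

The receptive field on the input at this output position is [4 -3 / -1 1]. Elementwise product with the kernel and sum: 4·-1 + -1·-2.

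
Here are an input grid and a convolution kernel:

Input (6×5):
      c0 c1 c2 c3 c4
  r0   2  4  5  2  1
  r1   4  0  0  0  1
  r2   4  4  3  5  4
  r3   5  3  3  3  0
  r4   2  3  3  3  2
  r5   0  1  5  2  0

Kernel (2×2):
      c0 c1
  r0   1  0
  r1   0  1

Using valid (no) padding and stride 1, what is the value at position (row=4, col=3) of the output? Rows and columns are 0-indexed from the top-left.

The receptive field on the input at this output position is [3 2 / 2 0]. Elementwise product with the kernel and sum: 3·1 + 0·1.

3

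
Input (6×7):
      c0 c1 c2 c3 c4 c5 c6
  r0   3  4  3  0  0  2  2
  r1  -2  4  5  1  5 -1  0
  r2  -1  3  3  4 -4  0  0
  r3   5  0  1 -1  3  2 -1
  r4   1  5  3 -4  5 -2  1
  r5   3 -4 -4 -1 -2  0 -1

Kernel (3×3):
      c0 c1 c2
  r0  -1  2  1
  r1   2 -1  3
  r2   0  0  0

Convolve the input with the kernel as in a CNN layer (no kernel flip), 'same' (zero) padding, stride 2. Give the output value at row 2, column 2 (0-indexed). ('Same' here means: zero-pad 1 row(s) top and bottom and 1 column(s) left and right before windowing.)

The receptive field on the zero-padded input at this output position is [-1 3 2 / -4 5 -2 / -1 -2 0]. Elementwise product with the kernel and sum: -1·-1 + 3·2 + 2·1 + -4·2 + 5·-1 + -2·3.

-10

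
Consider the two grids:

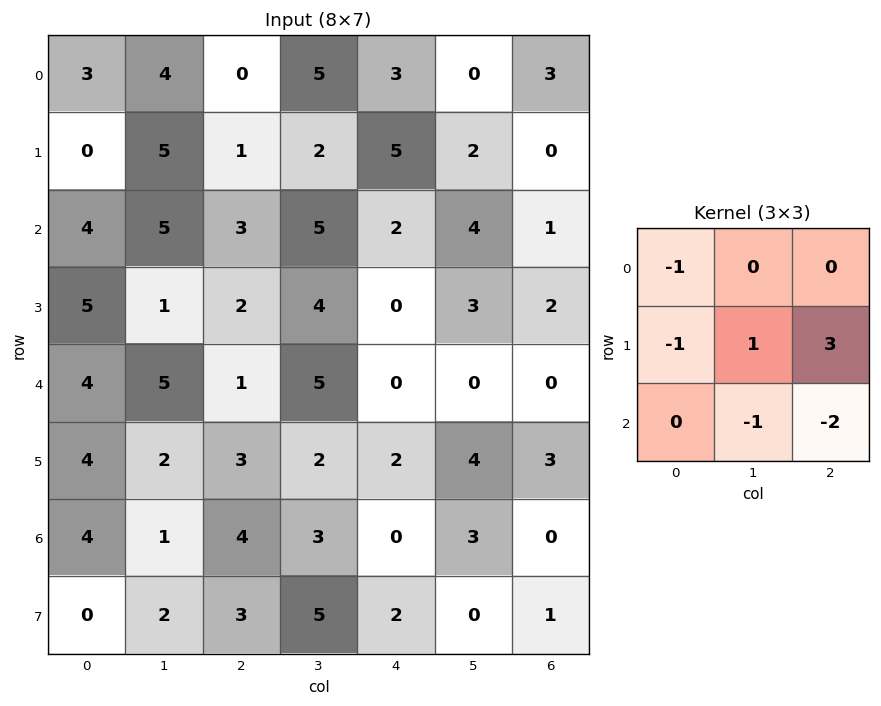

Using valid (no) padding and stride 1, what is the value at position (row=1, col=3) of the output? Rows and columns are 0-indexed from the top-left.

The receptive field on the input at this output position is [2 5 2 / 5 2 4 / 4 0 3]. Elementwise product with the kernel and sum: 2·-1 + 5·-1 + 2·1 + 4·3 + 0·-1 + 3·-2.

1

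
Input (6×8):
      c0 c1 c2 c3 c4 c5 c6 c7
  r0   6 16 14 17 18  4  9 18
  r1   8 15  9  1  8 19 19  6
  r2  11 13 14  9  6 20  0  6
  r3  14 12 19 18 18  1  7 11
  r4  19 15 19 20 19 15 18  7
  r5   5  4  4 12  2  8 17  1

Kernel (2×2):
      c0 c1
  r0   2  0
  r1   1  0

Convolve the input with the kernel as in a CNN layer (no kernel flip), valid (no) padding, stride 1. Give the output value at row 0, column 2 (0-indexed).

The receptive field on the input at this output position is [14 17 / 9 1]. Elementwise product with the kernel and sum: 14·2 + 9·1.

37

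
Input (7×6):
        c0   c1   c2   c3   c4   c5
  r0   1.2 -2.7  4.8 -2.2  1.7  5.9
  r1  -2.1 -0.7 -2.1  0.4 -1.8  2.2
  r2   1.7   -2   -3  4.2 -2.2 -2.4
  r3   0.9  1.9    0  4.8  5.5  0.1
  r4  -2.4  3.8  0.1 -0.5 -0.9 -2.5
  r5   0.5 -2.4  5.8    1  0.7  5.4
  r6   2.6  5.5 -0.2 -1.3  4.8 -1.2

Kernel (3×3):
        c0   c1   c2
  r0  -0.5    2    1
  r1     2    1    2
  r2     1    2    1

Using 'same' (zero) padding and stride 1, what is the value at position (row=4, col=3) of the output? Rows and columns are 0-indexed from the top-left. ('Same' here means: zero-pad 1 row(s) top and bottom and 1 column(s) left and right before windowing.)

The receptive field on the zero-padded input at this output position is [0 4.8 5.5 / 0.1 -0.5 -0.9 / 5.8 1 0.7]. Elementwise product with the kernel and sum: 0·-0.5 + 4.8·2 + 5.5·1 + 0.1·2 + -0.5·1 + -0.9·2 + 5.8·1 + 1·2 + 0.7·1.

21.5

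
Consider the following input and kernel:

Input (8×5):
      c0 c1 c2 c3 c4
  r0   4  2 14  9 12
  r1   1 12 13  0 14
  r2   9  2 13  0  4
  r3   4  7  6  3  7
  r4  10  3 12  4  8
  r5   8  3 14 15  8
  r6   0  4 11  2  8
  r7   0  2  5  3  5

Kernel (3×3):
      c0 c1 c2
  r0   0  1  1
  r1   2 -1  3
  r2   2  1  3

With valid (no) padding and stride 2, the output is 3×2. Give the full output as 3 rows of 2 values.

Output[0,0]: The receptive field on the input at this output position is [4 2 14 / 1 12 13 / 9 2 13]. Elementwise product with the kernel and sum: 2·1 + 14·1 + 1·2 + 12·-1 + 13·3 + 9·2 + 2·1 + 13·3.
Output[0,1]: The receptive field on the input at this output position is [14 9 12 / 13 0 14 / 13 0 4]. Elementwise product with the kernel and sum: 9·1 + 12·1 + 13·2 + 0·-1 + 14·3 + 13·2 + 0·1 + 4·3.

104 127
93 86
107 97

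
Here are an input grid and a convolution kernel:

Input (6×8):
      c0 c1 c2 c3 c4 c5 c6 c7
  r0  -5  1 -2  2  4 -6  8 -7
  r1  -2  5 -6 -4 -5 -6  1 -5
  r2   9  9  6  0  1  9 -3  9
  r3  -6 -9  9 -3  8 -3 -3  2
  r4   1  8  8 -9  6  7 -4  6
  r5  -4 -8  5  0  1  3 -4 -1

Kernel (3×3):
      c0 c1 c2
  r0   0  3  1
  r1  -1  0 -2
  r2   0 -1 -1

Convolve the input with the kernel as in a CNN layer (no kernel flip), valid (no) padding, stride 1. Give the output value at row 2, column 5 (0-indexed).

-3

The receptive field on the input at this output position is [9 -3 9 / -3 -3 2 / 7 -4 6]. Elementwise product with the kernel and sum: -3·3 + 9·1 + -3·-1 + 2·-2 + -4·-1 + 6·-1.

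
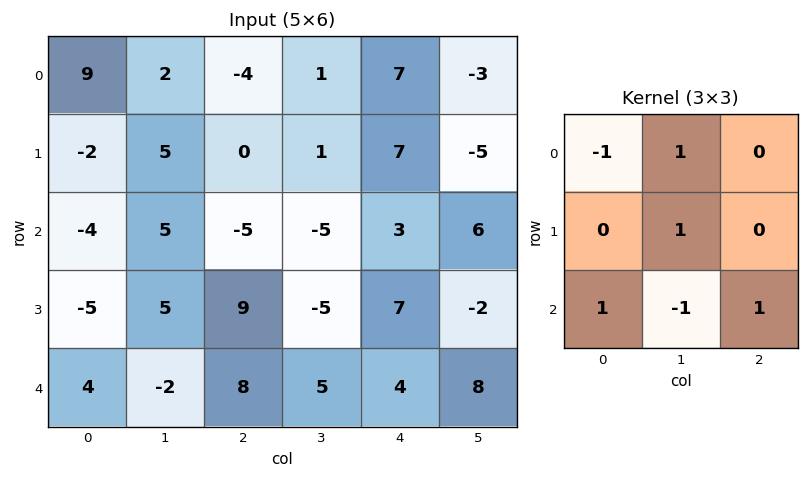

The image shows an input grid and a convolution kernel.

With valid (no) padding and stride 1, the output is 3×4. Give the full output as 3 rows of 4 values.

-16 -1 9 11
11 -19 17 -5
28 -6 2 24

Output[0,0]: The receptive field on the input at this output position is [9 2 -4 / -2 5 0 / -4 5 -5]. Elementwise product with the kernel and sum: 9·-1 + 2·1 + 5·1 + -4·1 + 5·-1 + -5·1.
Output[0,1]: The receptive field on the input at this output position is [2 -4 1 / 5 0 1 / 5 -5 -5]. Elementwise product with the kernel and sum: 2·-1 + -4·1 + 0·1 + 5·1 + -5·-1 + -5·1.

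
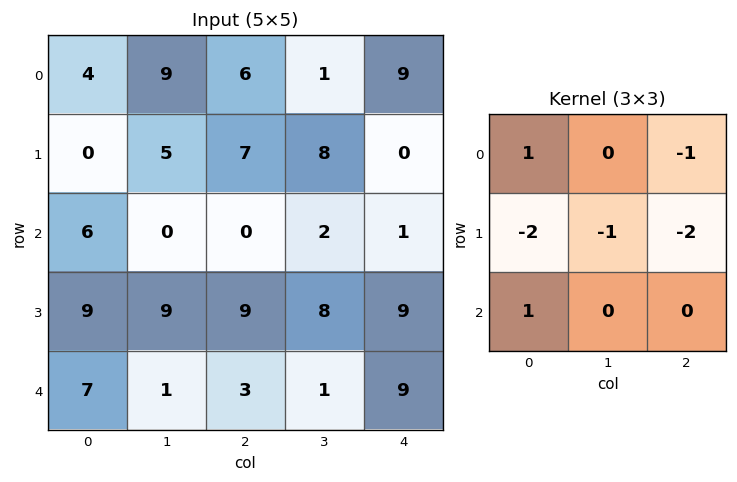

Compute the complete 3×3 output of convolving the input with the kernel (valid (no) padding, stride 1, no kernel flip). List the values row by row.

Output[0,0]: The receptive field on the input at this output position is [4 9 6 / 0 5 7 / 6 0 0]. Elementwise product with the kernel and sum: 4·1 + 6·-1 + 0·-2 + 5·-1 + 7·-2 + 6·1.

-15 -25 -25
-10 2 12
-32 -44 -42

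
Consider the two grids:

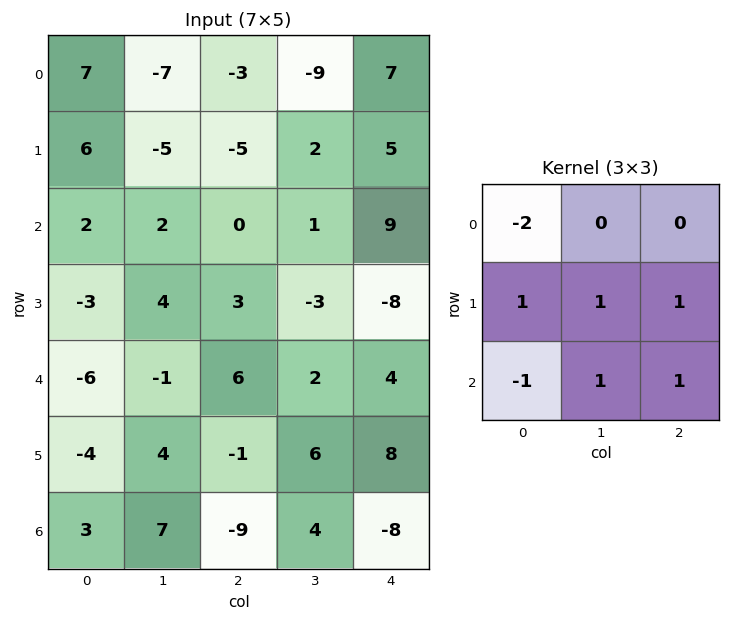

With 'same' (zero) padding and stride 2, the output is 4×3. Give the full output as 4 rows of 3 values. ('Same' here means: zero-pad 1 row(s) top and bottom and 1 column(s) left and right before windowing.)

Output[0,0]: The receptive field on the zero-padded input at this output position is [0 0 0 / 0 7 -7 / 0 6 -5]. Elementwise product with the kernel and sum: 0·-2 + 0·1 + 7·1 + -7·1 + 0·-1 + 6·1 + -5·1.
Output[0,1]: The receptive field on the zero-padded input at this output position is [0 0 0 / -7 -3 -9 / -5 -5 2]. Elementwise product with the kernel and sum: 0·-2 + -7·1 + -3·1 + -9·1 + -5·-1 + -5·1 + 2·1.

1 -17 1
5 9 1
-7 0 14
10 -6 -16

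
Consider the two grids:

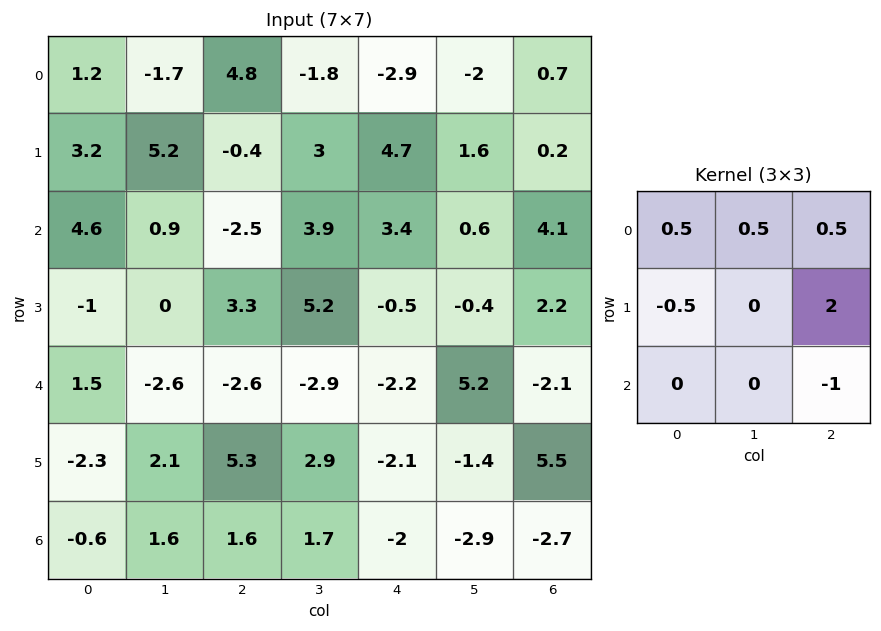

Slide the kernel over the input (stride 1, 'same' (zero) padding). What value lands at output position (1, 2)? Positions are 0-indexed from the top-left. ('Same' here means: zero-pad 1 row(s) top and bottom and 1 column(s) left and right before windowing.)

0.15

The receptive field on the zero-padded input at this output position is [-1.7 4.8 -1.8 / 5.2 -0.4 3 / 0.9 -2.5 3.9]. Elementwise product with the kernel and sum: -1.7·0.5 + 4.8·0.5 + -1.8·0.5 + 5.2·-0.5 + 3·2 + 3.9·-1.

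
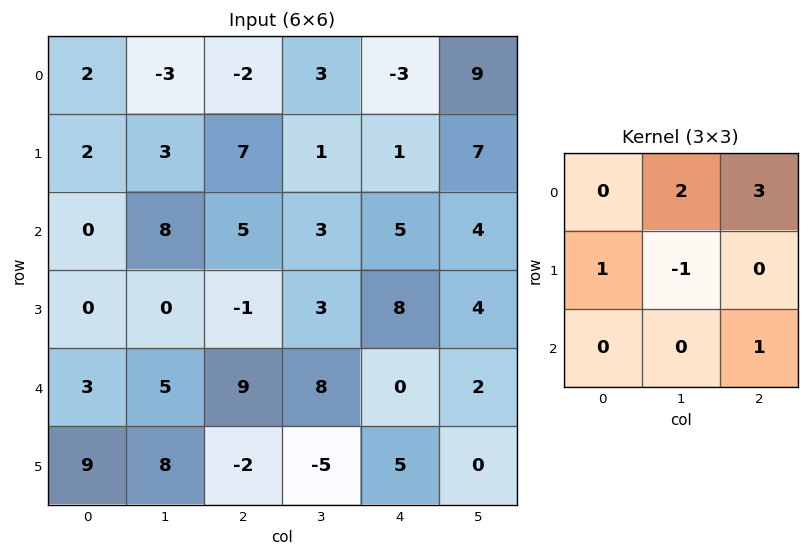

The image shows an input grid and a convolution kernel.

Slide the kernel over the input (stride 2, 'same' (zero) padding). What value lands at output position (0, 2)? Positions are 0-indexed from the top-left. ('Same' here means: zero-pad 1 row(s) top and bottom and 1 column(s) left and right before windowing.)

The receptive field on the zero-padded input at this output position is [0 0 0 / 3 -3 9 / 1 1 7]. Elementwise product with the kernel and sum: 0·2 + 0·3 + 3·1 + -3·-1 + 7·1.

13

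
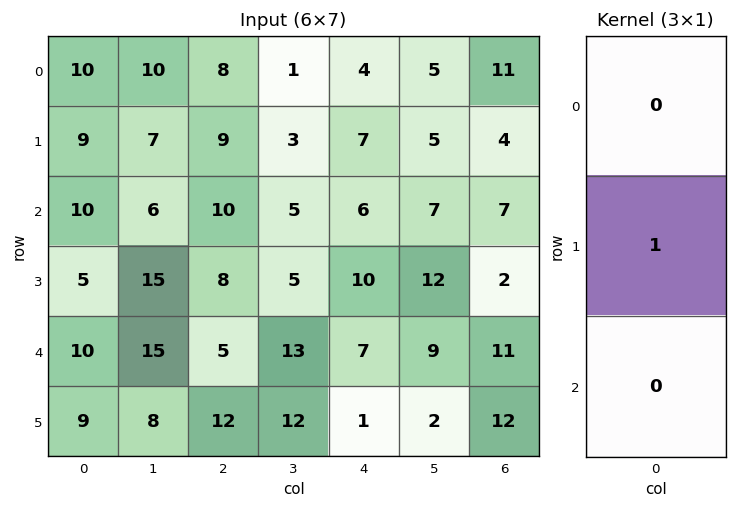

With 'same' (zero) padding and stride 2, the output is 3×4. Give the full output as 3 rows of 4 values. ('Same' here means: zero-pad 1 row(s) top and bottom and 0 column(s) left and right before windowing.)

Output[0,0]: The receptive field on the zero-padded input at this output position is [0 / 10 / 9]. Elementwise product with the kernel and sum: 10·1.

10 8 4 11
10 10 6 7
10 5 7 11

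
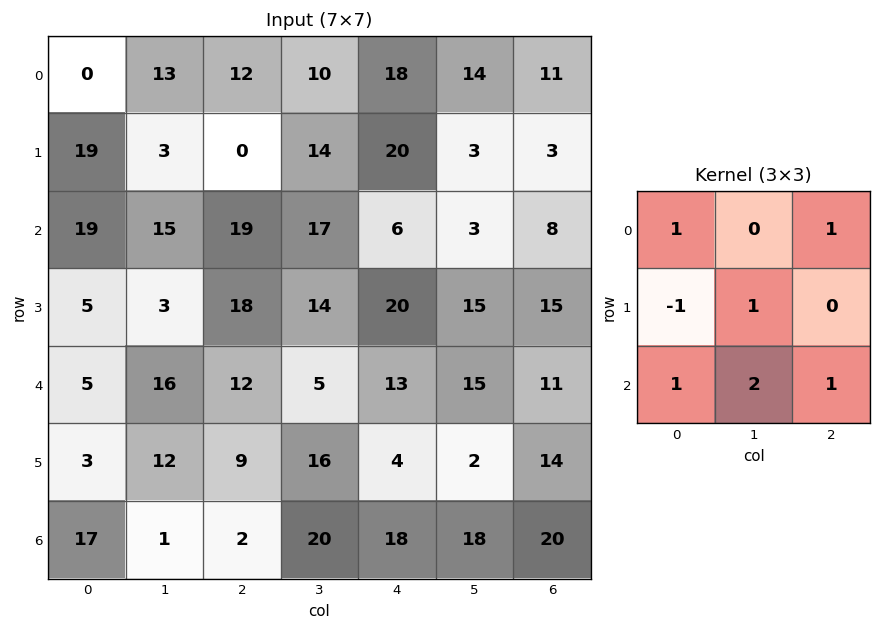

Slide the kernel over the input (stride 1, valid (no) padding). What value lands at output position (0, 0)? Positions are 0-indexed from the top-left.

The receptive field on the input at this output position is [0 13 12 / 19 3 0 / 19 15 19]. Elementwise product with the kernel and sum: 0·1 + 12·1 + 19·-1 + 3·1 + 19·1 + 15·2 + 19·1.

64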